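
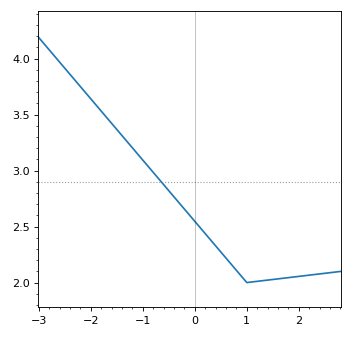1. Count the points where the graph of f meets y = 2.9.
1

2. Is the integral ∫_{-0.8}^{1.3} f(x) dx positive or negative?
positive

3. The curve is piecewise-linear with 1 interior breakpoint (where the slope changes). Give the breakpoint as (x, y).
(1, 2)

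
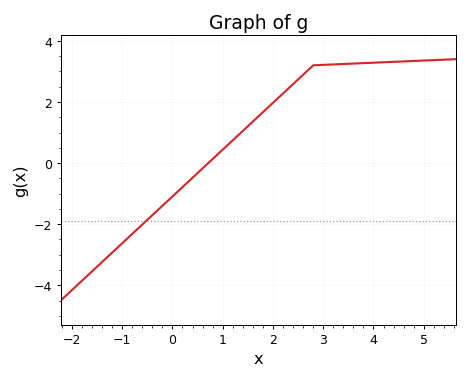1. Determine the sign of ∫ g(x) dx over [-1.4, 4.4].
positive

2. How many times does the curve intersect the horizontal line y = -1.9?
1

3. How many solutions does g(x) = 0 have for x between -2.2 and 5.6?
1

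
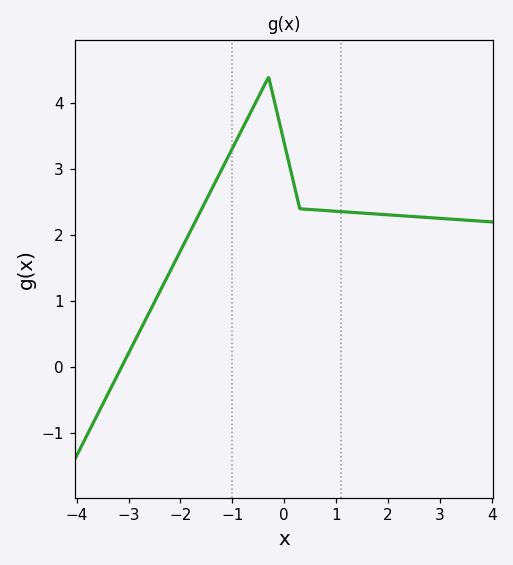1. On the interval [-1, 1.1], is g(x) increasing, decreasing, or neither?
neither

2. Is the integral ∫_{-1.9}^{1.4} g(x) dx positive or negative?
positive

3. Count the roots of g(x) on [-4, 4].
1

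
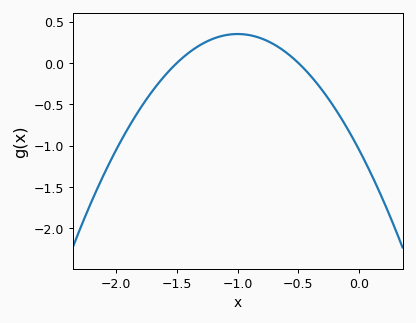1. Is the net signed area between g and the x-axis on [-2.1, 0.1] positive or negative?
negative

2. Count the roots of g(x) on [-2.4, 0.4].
2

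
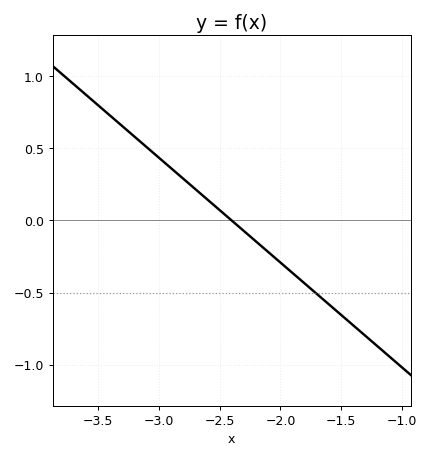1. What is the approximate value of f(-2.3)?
-0.05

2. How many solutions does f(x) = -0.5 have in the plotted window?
1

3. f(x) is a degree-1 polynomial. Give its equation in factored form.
y = -0.73(x + 2.4)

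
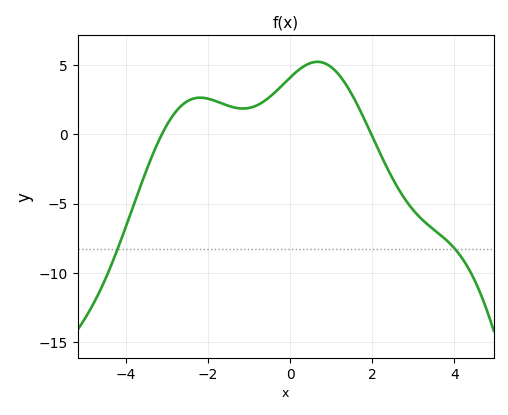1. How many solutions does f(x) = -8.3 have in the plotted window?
2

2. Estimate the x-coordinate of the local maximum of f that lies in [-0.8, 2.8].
0.666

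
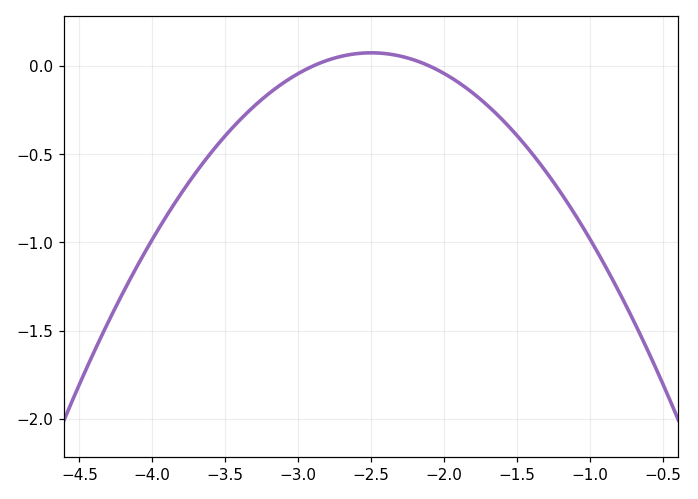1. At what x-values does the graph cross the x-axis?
-2.9, -2.1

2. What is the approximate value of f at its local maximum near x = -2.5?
0.1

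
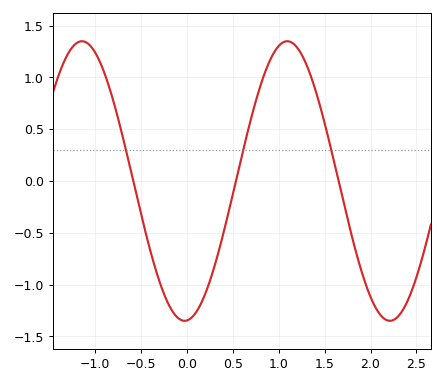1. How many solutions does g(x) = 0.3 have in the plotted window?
3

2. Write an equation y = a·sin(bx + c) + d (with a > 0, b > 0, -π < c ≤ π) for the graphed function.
y = 1.35sin(2.8x - 1.5) + 0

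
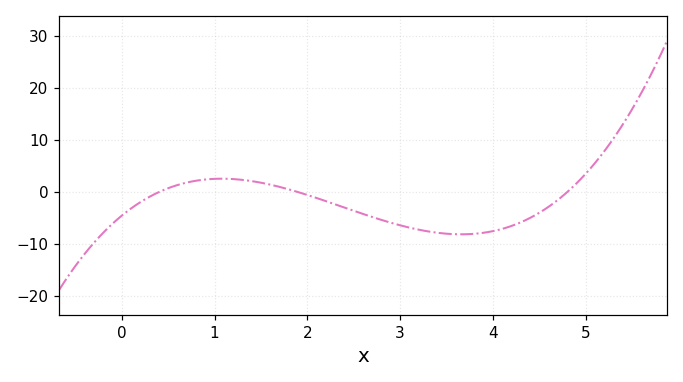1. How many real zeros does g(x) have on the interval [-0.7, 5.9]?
3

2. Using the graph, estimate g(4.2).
-6.5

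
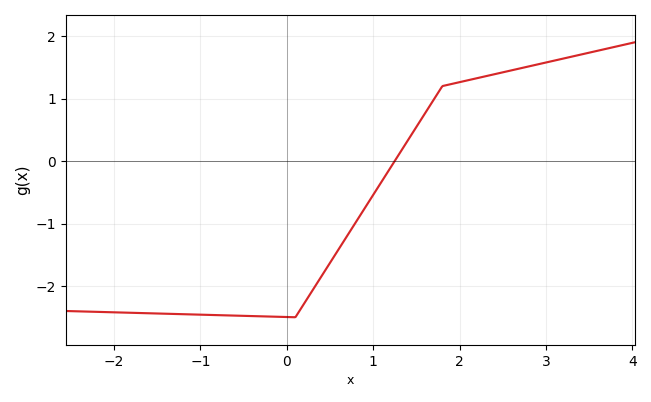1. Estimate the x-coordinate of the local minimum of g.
0.1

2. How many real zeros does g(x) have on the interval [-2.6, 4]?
1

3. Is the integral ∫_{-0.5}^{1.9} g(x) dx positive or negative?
negative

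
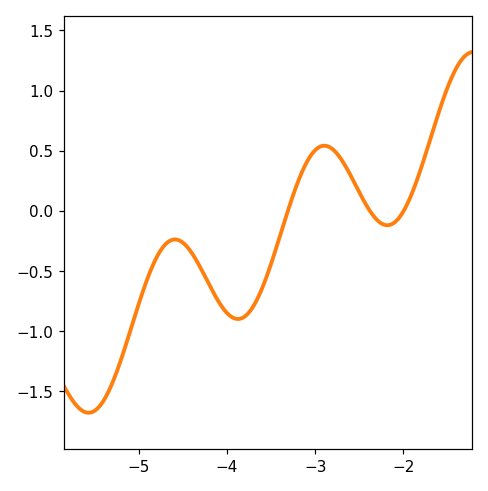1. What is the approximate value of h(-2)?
0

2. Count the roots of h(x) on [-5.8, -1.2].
3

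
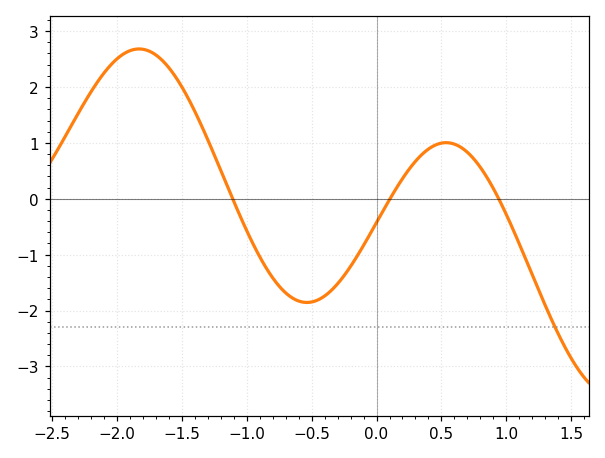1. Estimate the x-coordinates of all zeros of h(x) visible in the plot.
-1.11, 0.104, 0.94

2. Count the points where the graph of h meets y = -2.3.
1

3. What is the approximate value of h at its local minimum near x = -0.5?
-1.86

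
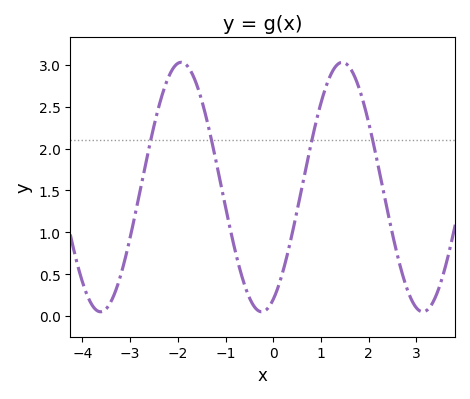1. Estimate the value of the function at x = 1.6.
2.97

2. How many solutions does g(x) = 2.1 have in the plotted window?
4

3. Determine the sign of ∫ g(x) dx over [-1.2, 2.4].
positive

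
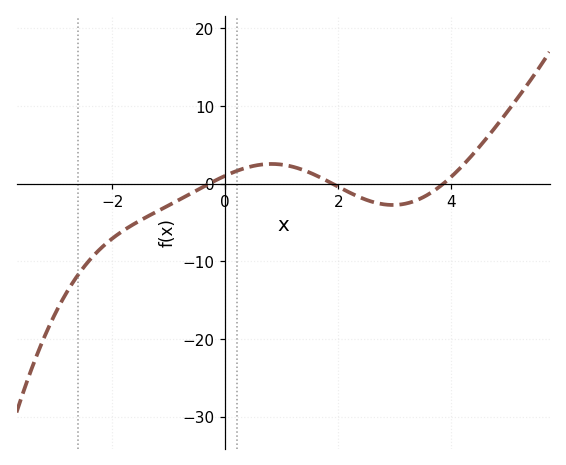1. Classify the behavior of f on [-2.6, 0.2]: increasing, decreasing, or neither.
increasing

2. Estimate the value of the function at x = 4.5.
4.77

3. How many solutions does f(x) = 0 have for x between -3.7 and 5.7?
3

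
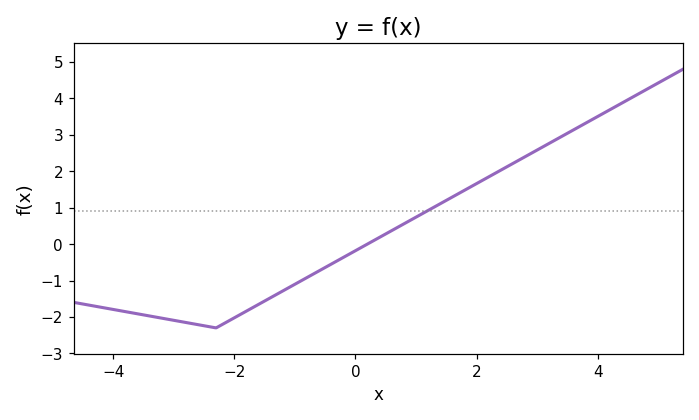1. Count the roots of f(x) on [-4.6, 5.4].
1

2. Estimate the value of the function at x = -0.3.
-0.459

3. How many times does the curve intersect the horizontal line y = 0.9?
1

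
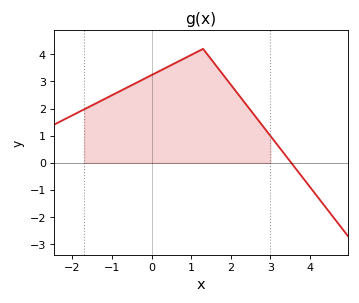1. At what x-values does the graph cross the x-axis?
3.52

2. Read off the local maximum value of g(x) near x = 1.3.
4.2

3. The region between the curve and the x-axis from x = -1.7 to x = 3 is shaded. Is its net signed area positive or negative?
positive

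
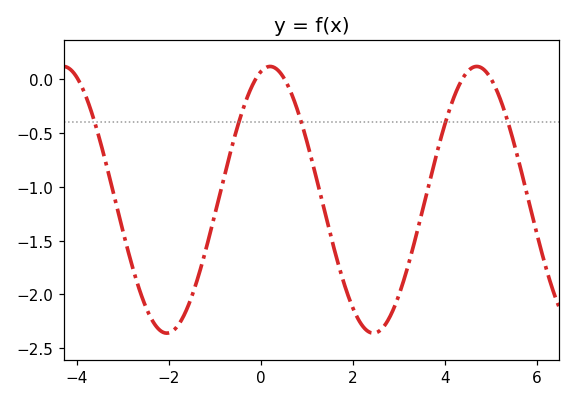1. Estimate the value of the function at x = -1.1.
-1.4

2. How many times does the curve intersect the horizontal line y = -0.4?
5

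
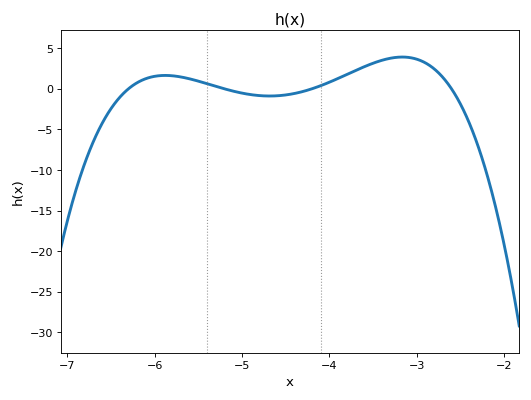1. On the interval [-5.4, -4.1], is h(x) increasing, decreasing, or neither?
neither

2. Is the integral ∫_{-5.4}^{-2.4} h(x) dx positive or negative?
positive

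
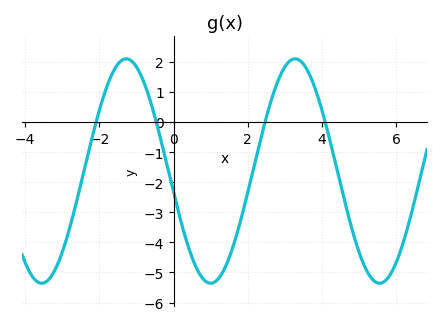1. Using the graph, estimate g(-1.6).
1.74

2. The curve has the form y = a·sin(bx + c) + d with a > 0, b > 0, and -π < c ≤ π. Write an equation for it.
y = 3.73sin(1.38x - 2.95) - 1.63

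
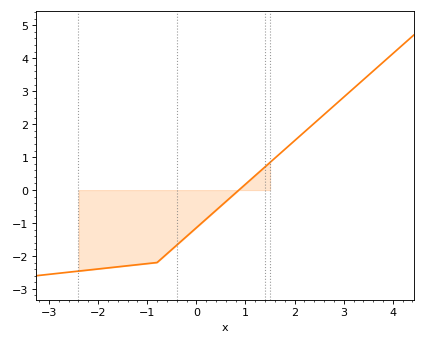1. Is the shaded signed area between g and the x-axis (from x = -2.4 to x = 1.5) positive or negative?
negative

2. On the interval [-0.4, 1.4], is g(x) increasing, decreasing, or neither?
increasing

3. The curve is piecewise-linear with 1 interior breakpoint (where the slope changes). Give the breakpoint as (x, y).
(-0.8, -2.2)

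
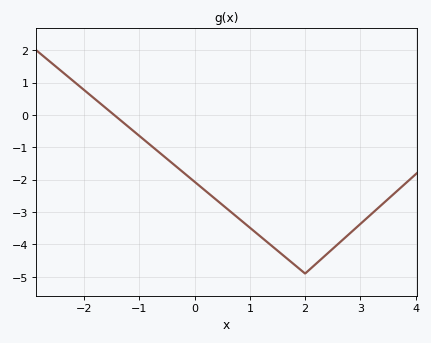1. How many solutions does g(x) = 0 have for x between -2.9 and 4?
1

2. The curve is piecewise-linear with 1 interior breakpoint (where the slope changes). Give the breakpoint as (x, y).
(2, -4.9)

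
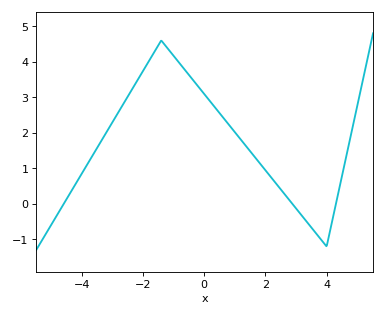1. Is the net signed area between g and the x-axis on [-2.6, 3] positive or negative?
positive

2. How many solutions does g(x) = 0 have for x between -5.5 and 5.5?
3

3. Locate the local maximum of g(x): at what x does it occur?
-1.4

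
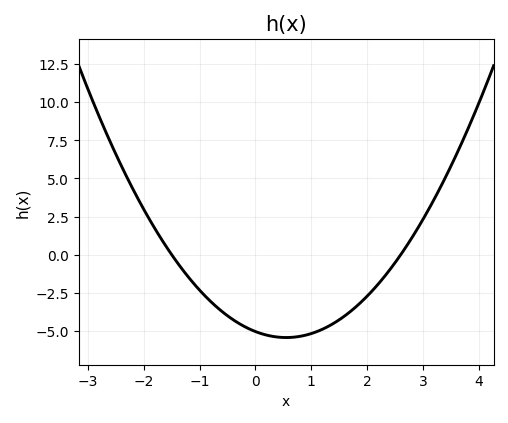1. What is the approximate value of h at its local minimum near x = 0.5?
-5.42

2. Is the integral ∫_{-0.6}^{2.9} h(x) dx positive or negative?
negative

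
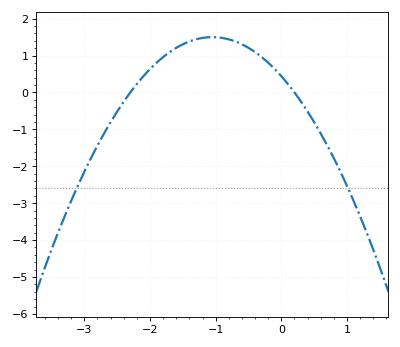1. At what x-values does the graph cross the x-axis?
-2.3, 0.2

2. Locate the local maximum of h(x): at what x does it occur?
-1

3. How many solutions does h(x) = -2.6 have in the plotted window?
2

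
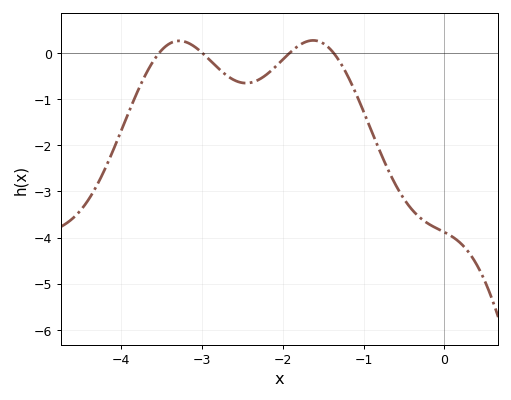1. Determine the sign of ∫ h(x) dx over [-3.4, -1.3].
negative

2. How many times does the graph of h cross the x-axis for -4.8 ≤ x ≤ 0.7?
4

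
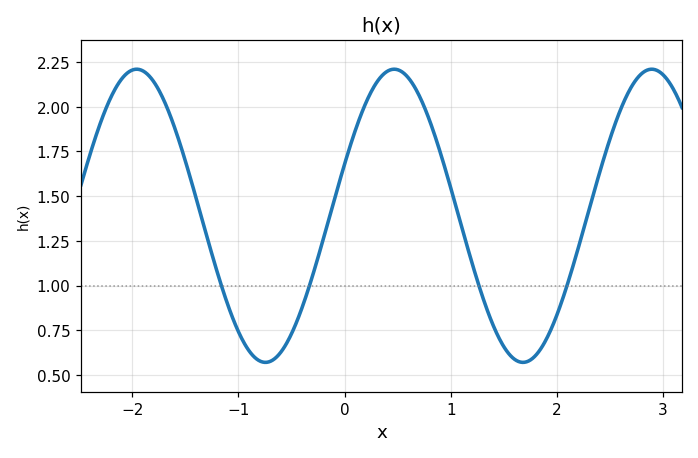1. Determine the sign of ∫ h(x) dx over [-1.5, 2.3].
positive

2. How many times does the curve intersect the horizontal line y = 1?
4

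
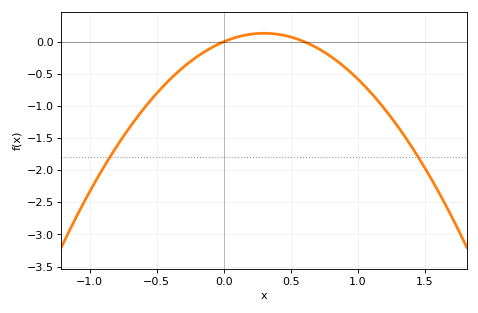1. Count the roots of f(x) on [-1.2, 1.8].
2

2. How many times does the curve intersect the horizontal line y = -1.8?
2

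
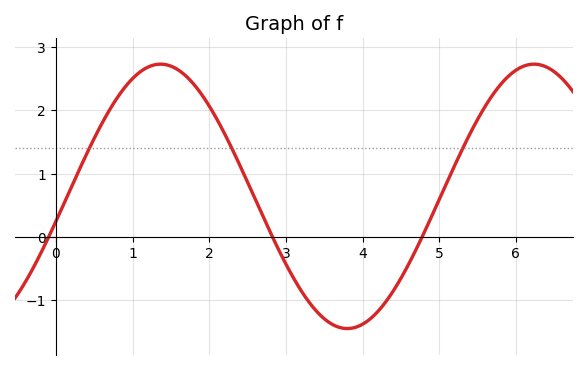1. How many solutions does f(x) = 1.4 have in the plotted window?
3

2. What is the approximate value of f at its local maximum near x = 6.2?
2.7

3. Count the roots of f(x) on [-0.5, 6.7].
3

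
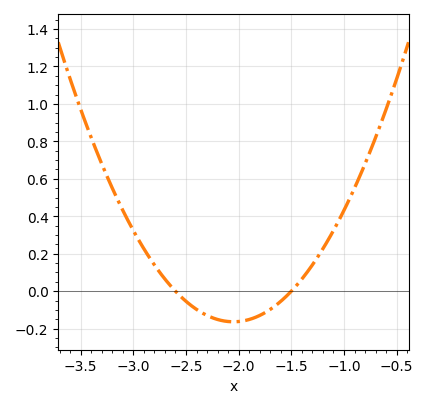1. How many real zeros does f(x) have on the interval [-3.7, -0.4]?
2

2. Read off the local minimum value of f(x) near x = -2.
-0.163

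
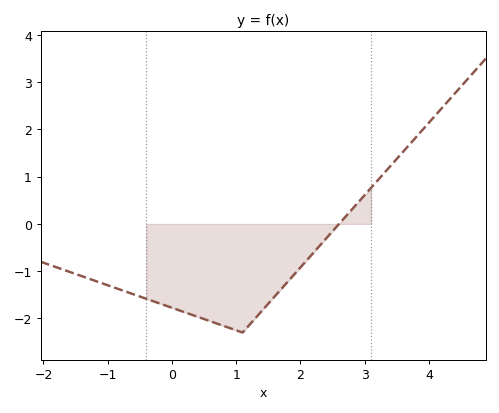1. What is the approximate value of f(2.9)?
0.458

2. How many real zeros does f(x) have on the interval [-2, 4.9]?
1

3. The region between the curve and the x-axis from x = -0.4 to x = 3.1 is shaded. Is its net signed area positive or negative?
negative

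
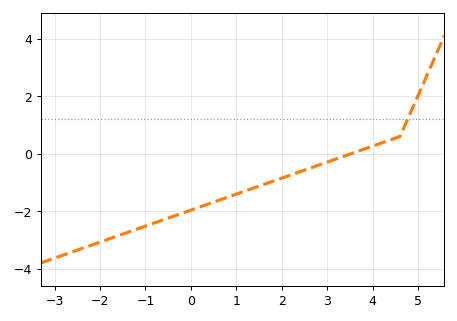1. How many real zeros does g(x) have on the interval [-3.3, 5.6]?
1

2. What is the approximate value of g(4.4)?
0.4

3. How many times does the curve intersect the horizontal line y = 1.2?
1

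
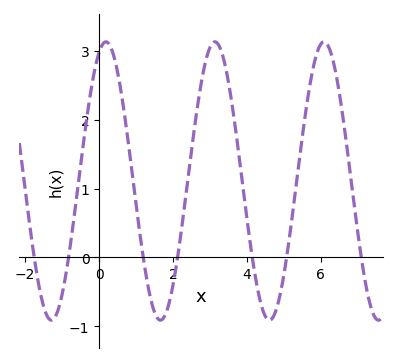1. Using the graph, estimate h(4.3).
-0.489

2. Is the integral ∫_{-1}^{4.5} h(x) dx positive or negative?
positive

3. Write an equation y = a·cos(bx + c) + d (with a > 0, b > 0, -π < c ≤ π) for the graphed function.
y = 2.02cos(2.13x - 0.392) + 1.11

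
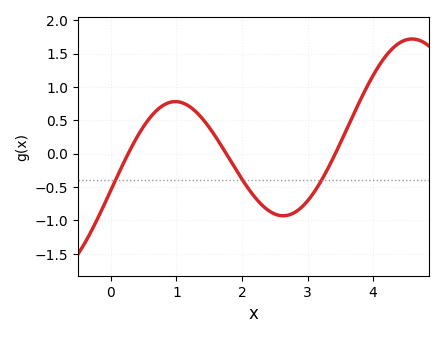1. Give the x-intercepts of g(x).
0.3, 1.8, 3.4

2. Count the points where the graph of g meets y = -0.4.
3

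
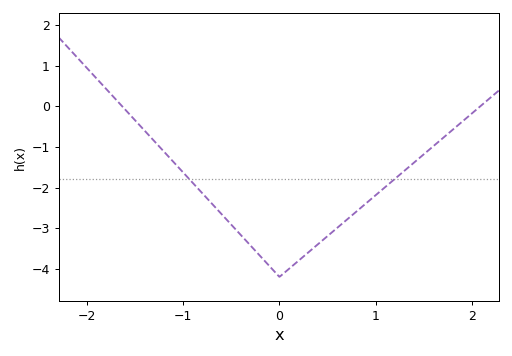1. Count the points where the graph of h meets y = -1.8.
2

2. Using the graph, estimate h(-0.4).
-3.17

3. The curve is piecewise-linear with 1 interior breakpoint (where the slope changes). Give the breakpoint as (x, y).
(0, -4.2)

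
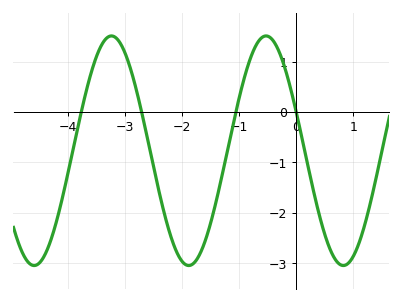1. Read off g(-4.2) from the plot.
-2.17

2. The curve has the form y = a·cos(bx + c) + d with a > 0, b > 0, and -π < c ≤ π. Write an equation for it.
y = 2.28cos(2.32x + 1.23) - 0.77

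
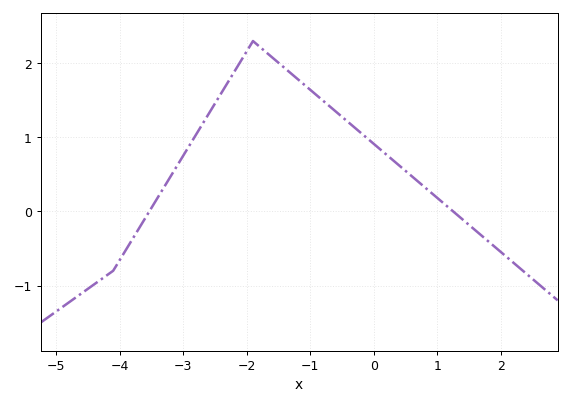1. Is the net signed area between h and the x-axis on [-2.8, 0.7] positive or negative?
positive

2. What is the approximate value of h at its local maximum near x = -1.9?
2.3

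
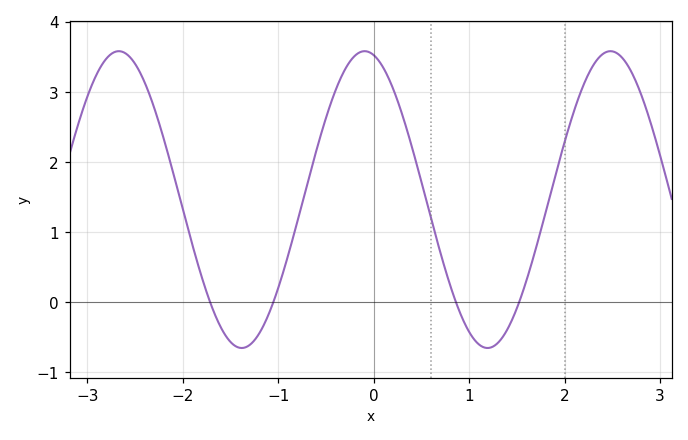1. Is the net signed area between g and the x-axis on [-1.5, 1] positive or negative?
positive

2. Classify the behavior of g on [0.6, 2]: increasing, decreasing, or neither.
neither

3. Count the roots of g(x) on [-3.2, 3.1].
4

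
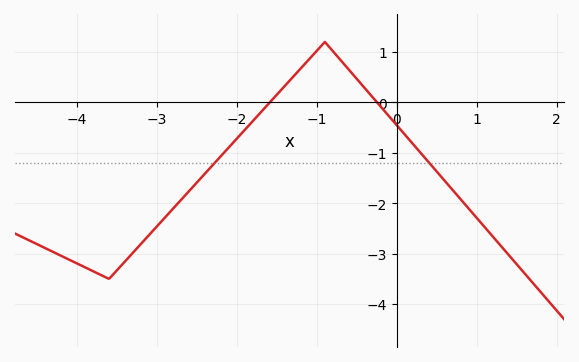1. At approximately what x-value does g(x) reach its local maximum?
-0.9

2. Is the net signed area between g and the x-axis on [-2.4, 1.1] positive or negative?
negative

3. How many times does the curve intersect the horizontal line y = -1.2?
2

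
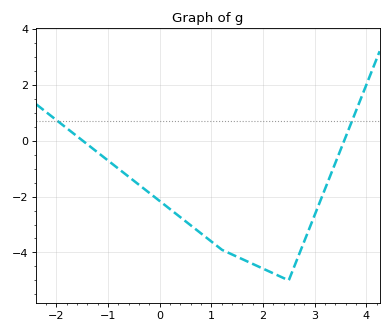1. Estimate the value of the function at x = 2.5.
-5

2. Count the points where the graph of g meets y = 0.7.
2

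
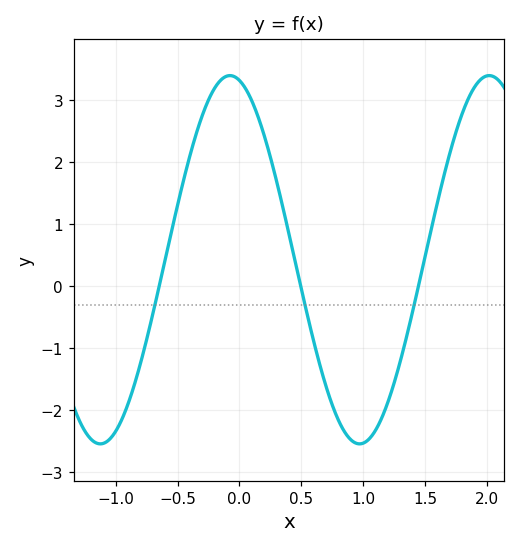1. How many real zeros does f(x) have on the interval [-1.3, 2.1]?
3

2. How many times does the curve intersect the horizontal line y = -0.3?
3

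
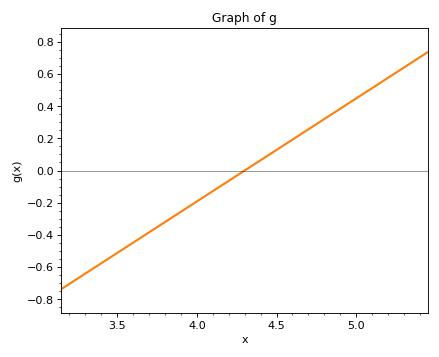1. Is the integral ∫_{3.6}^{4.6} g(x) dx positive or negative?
negative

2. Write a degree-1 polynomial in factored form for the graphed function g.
y = 0.64(x - 4.3)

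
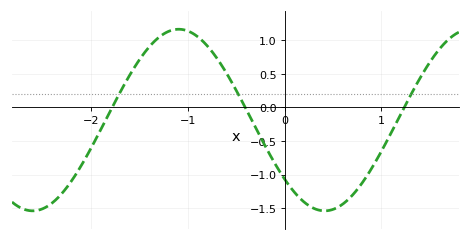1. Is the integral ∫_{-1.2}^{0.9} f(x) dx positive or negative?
negative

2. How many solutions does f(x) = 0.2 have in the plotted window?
3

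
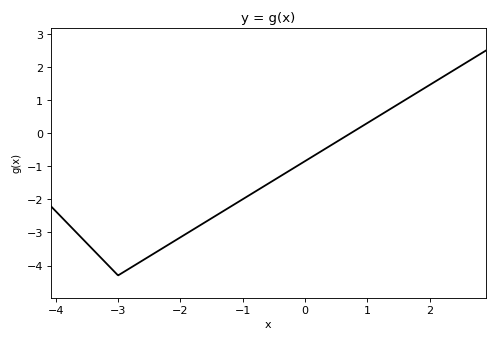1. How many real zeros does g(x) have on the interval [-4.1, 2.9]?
1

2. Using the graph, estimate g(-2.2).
-3.38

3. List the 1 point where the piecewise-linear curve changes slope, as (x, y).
(-3, -4.3)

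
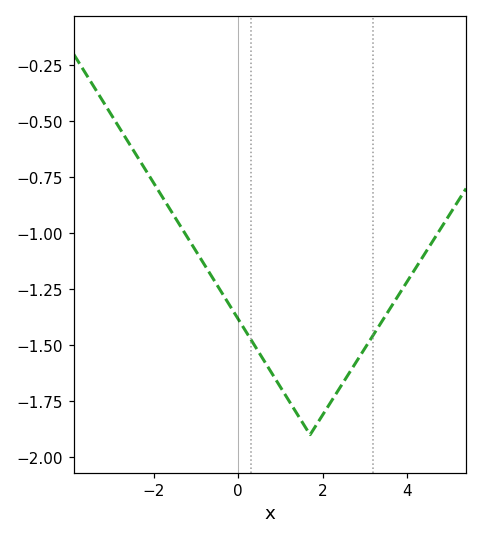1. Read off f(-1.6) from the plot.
-0.898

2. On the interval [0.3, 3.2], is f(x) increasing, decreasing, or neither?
neither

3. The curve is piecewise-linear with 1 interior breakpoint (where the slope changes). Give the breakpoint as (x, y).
(1.7, -1.9)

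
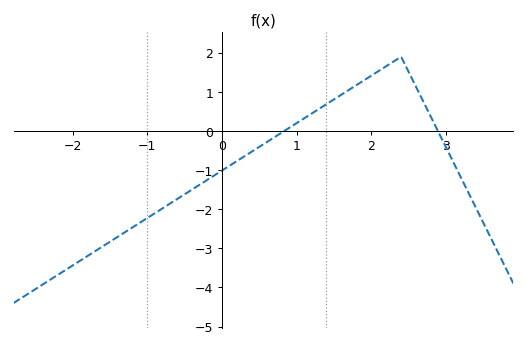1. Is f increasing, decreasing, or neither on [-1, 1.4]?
increasing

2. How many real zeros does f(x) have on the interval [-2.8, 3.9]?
2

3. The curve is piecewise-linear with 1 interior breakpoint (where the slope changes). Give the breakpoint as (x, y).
(2.4, 1.9)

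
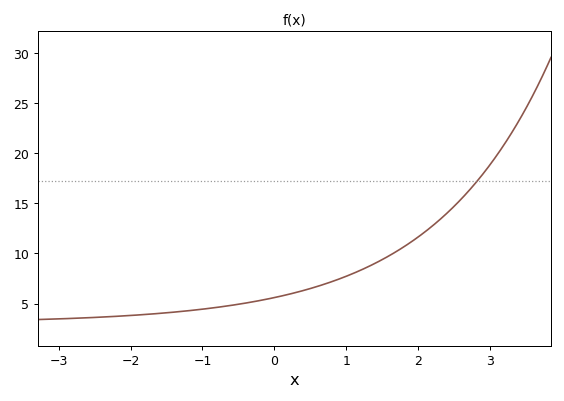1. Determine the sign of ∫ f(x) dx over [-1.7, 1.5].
positive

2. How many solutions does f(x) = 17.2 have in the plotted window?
1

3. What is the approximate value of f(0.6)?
6.71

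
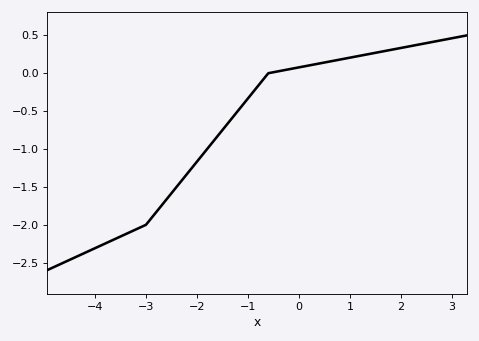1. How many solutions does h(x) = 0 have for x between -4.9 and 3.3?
1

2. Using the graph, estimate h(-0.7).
-0.083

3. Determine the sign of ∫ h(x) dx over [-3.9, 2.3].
negative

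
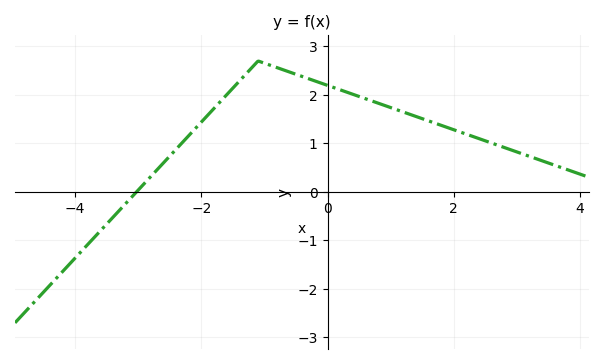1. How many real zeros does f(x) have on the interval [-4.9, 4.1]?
1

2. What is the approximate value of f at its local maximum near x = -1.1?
2.7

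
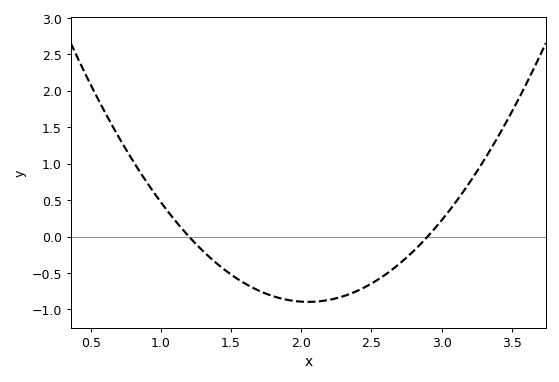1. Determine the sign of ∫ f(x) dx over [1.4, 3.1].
negative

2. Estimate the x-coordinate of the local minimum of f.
2.05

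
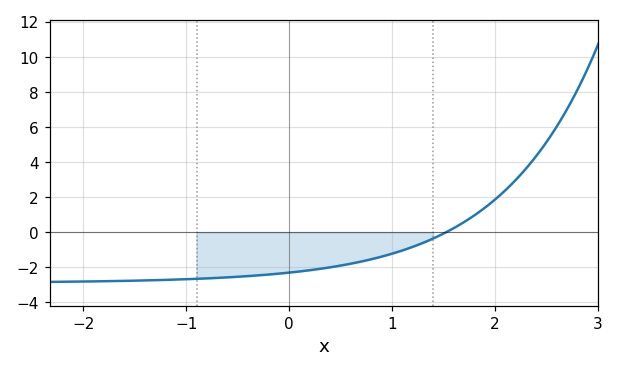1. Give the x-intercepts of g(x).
1.5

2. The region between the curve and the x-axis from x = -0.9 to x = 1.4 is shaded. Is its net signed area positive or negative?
negative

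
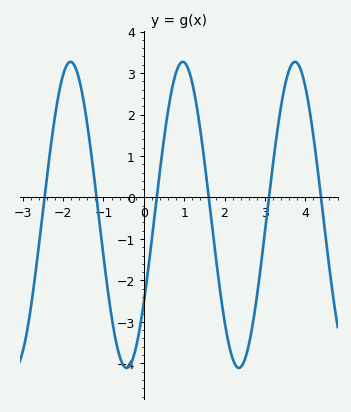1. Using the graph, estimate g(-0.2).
-3.64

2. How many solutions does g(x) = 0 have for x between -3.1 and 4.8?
6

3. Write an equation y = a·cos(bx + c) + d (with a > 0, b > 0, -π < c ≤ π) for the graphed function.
y = 3.69cos(2.26x - 2.18) - 0.42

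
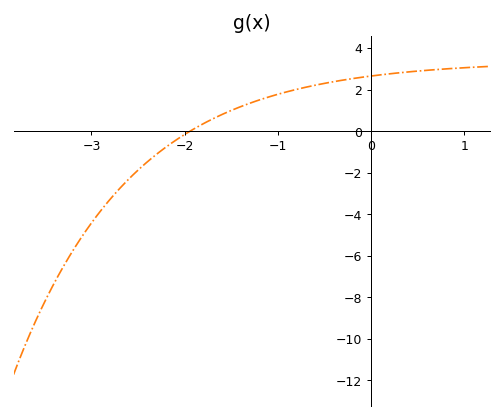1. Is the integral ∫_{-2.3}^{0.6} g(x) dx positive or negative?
positive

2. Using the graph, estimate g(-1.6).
0.796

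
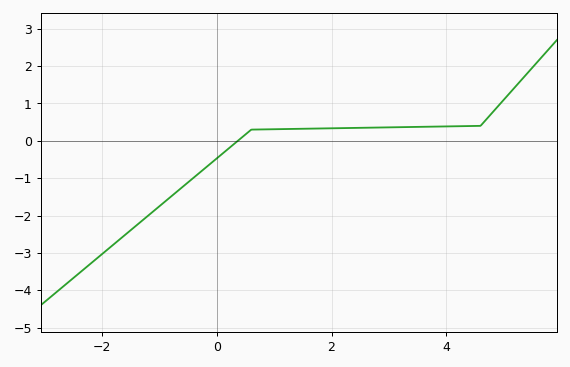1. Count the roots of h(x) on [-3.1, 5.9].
1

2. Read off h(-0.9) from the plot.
-1.6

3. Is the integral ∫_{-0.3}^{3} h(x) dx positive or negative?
positive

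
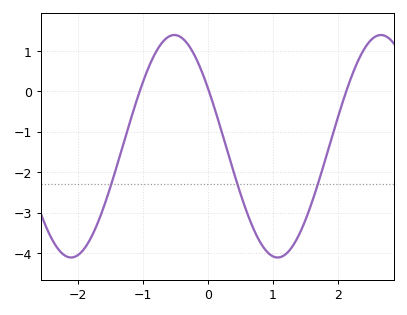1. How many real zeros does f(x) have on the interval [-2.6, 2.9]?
3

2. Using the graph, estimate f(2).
-0.6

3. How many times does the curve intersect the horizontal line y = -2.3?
3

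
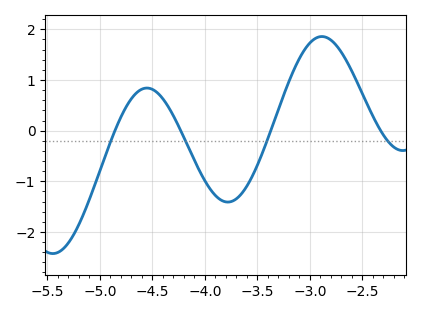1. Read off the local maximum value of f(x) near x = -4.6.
0.8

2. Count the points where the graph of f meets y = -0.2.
4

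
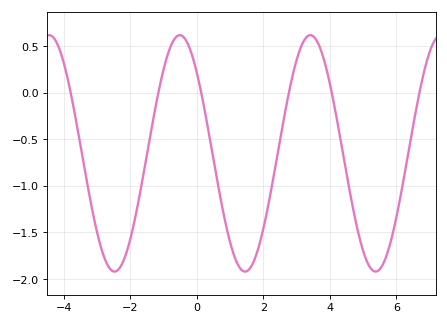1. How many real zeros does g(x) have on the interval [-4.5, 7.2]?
6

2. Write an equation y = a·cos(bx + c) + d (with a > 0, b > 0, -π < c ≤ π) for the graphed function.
y = 1.27cos(1.6x + 0.82) - 0.65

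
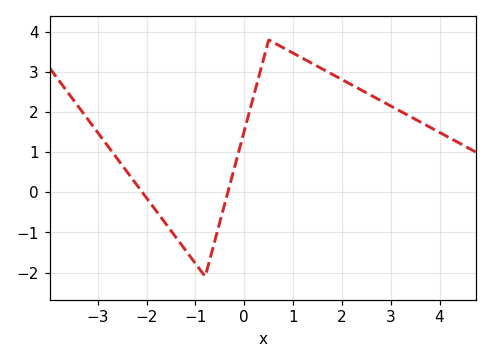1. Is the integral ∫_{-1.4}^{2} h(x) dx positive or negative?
positive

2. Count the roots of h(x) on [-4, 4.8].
2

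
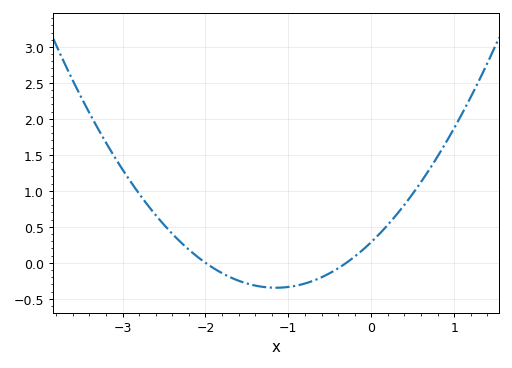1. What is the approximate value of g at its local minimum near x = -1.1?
-0.347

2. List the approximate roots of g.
-2, -0.3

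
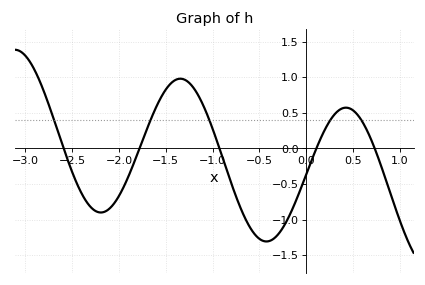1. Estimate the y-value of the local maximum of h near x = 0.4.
0.55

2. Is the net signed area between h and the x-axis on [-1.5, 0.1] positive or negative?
negative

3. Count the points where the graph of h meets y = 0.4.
5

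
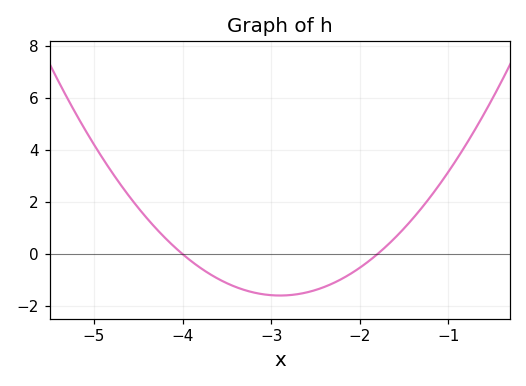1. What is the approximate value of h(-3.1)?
-1.54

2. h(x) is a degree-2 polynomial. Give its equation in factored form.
y = 1.32(x + 4)(x + 1.8)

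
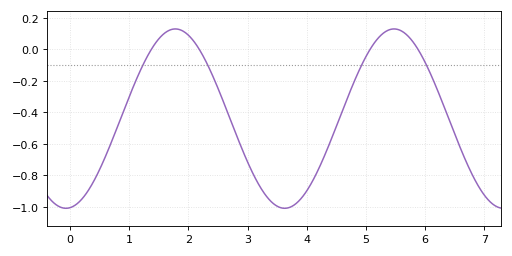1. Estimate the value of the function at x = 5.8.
0.04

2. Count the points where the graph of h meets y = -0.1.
4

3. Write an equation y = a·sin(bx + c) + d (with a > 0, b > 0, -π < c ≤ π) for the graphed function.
y = 0.57sin(1.7x - 1.5) - 0.44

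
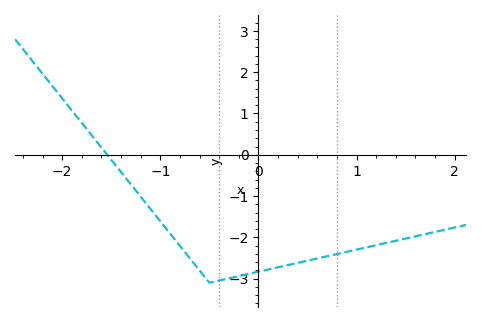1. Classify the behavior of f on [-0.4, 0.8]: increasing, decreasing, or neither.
increasing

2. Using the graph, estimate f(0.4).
-2.62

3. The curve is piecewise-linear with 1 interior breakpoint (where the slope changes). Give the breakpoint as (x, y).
(-0.5, -3.1)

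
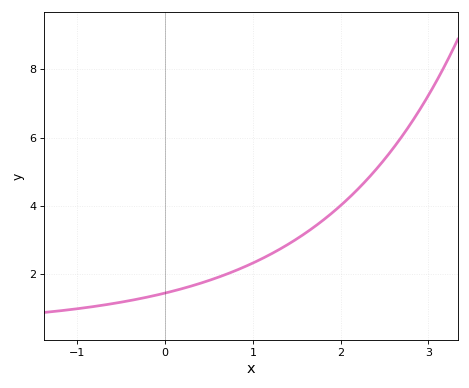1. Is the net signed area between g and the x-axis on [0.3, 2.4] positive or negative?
positive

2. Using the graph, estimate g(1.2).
2.6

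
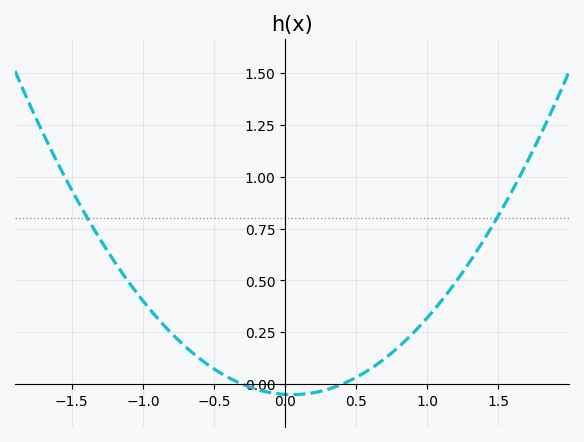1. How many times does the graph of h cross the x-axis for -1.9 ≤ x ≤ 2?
2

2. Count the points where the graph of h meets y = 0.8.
2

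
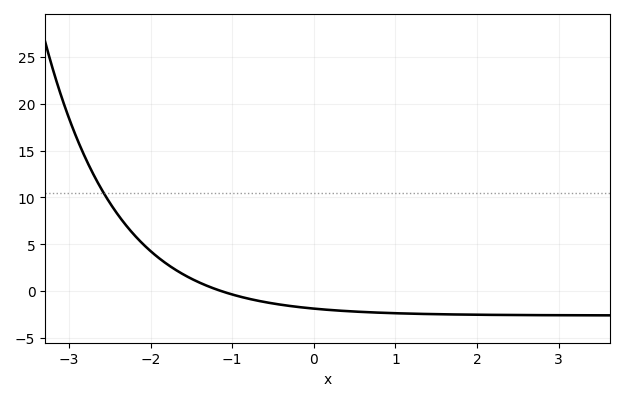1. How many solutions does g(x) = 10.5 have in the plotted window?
1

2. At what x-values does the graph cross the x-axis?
-1.1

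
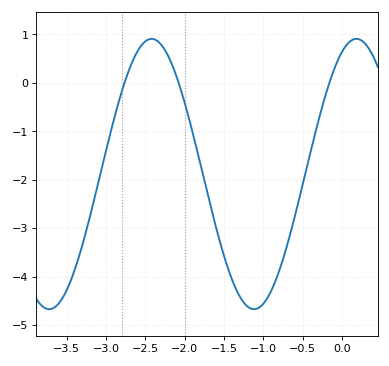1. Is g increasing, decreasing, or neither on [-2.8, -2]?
neither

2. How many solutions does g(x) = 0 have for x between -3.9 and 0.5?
3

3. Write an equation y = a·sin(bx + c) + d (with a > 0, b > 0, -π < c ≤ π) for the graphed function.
y = 2.79sin(2.4x + 1.1) - 1.88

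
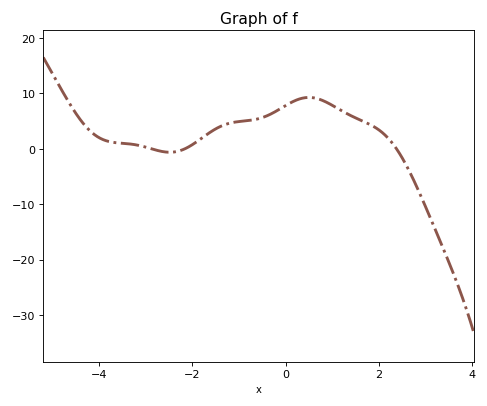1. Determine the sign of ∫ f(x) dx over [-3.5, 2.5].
positive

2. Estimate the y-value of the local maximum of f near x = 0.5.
9.24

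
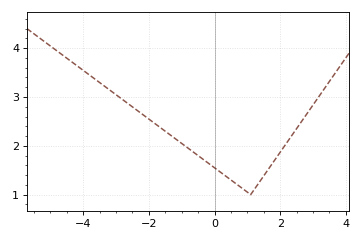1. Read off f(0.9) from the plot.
1.1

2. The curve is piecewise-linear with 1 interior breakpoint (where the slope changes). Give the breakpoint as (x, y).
(1.1, 1)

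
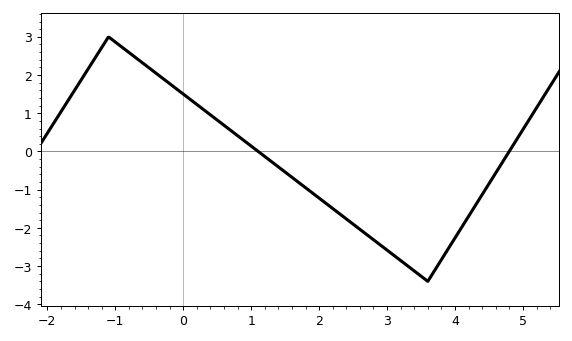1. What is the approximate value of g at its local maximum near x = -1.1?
3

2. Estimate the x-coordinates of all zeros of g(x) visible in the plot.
1.1, 4.8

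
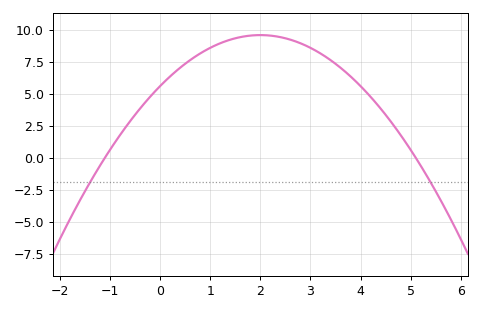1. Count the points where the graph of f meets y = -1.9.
2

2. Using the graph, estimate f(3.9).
6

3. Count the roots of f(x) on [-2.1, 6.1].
2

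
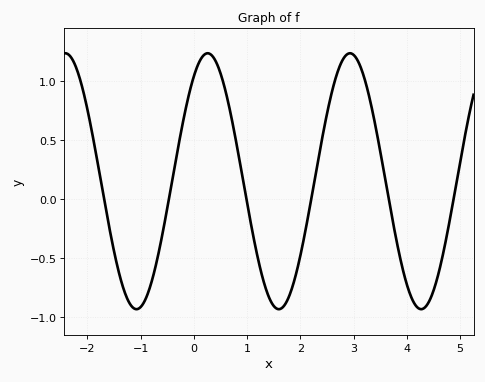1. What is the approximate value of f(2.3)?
0.25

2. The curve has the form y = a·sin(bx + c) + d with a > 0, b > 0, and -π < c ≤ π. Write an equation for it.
y = 1.08sin(2.4x + 0.96) + 0.15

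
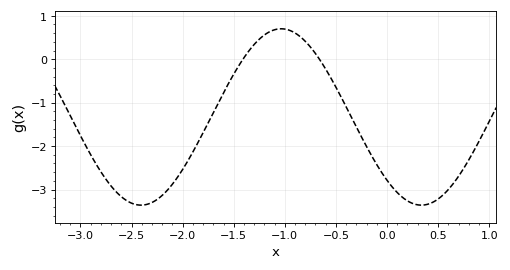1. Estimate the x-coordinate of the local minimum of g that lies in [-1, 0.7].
0.336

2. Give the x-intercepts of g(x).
-1.41, -0.662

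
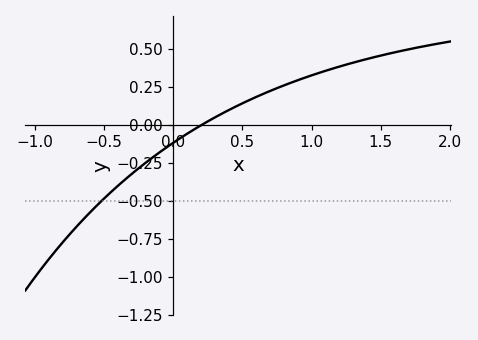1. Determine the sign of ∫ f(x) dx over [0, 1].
positive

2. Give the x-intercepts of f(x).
0.2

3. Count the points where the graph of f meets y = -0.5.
1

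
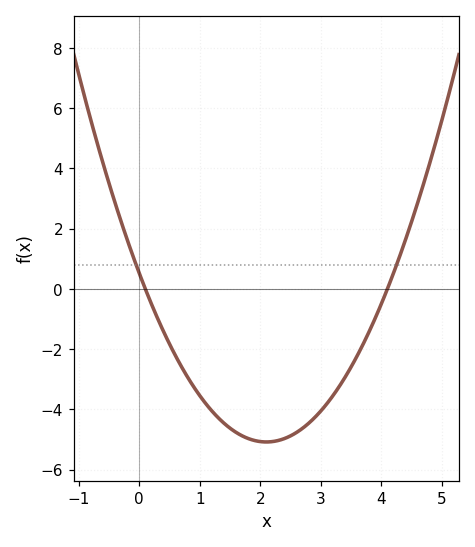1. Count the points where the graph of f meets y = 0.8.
2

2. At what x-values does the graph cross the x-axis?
0.1, 4.1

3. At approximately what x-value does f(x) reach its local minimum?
2.1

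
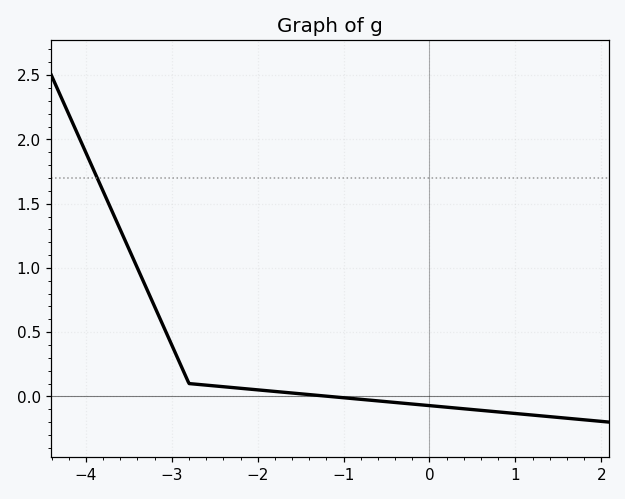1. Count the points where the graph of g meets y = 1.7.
1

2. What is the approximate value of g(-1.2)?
0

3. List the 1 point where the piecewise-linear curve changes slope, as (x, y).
(-2.8, 0.1)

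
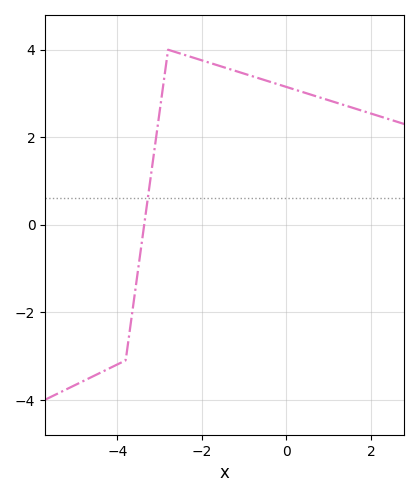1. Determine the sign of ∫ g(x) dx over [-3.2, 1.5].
positive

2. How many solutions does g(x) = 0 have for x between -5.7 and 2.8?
1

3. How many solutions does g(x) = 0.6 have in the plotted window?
1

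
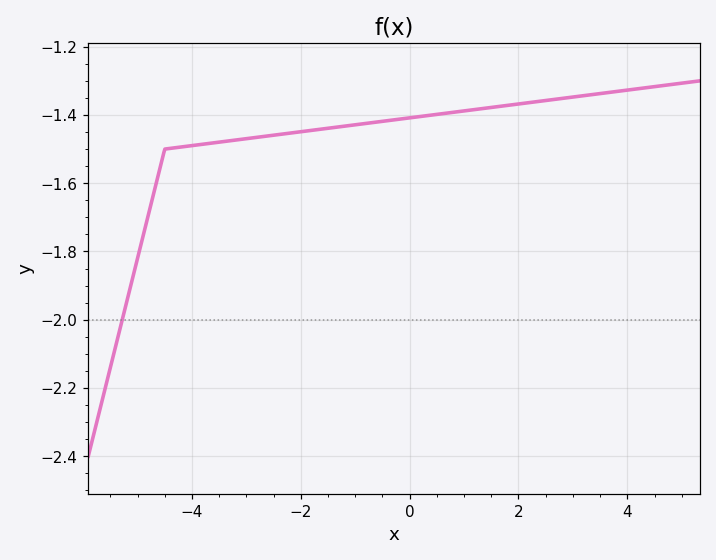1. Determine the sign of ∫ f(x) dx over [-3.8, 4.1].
negative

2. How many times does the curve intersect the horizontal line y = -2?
1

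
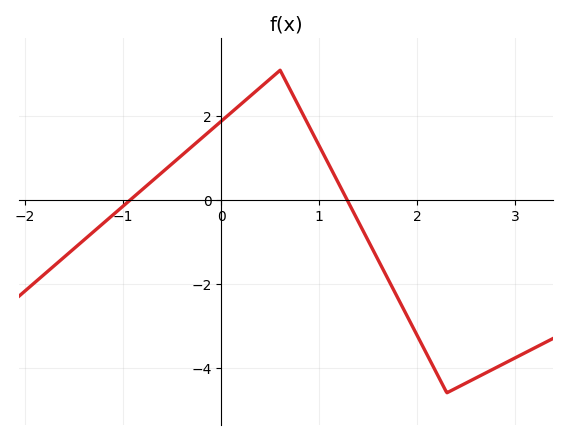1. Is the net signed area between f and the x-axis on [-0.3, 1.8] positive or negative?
positive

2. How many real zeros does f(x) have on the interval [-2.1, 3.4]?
2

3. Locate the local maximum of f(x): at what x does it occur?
0.599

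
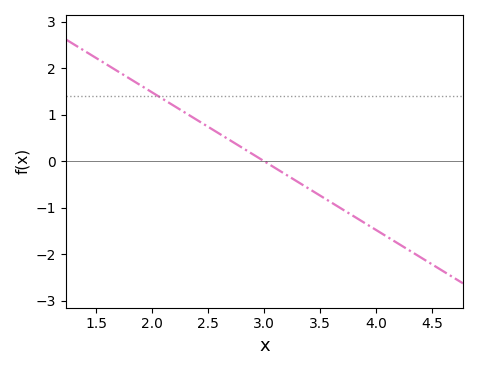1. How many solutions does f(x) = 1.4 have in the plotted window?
1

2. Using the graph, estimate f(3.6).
-0.9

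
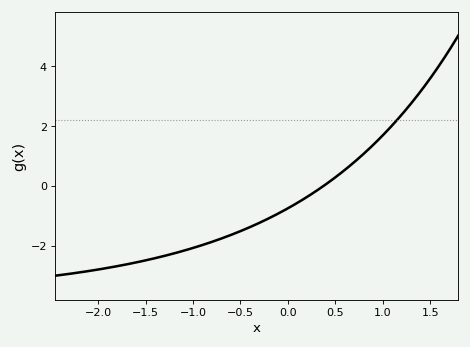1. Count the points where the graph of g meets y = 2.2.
1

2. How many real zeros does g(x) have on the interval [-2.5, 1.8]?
1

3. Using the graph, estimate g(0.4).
0.054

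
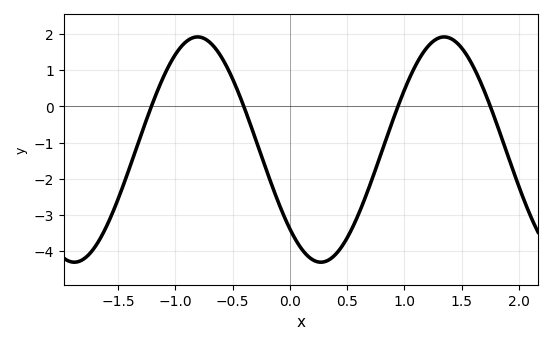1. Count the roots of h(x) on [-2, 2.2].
4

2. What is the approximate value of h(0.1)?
-3.92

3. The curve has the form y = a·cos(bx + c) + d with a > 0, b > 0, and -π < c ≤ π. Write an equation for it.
y = 3.11cos(2.92x + 2.35) - 1.19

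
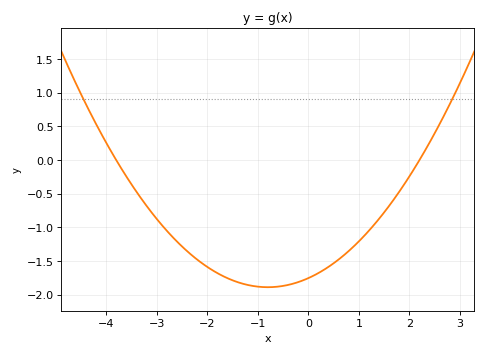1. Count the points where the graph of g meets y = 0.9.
2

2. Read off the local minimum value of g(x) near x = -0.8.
-1.89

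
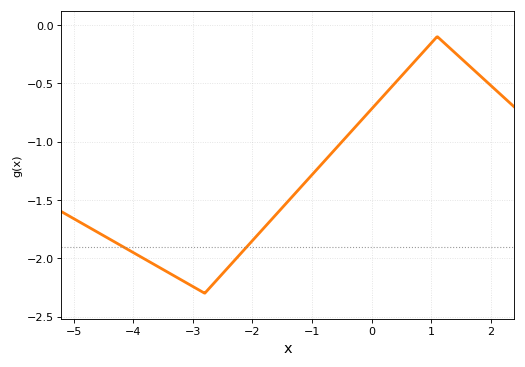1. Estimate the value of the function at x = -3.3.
-2.15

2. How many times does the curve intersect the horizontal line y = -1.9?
2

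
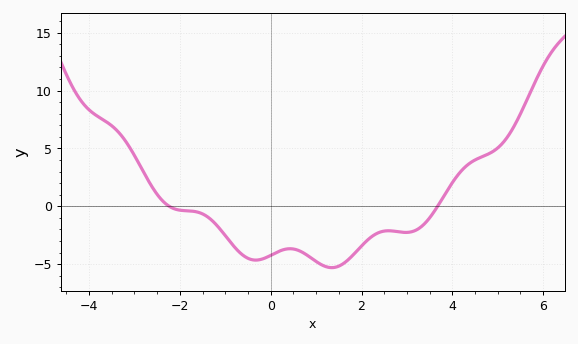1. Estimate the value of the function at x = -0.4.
-4.5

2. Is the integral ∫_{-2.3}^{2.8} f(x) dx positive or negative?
negative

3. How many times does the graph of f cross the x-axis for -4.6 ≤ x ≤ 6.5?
2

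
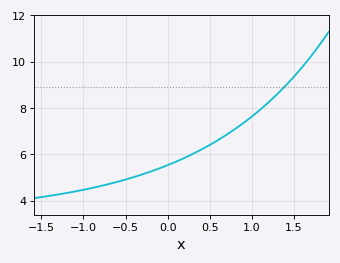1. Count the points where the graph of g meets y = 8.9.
1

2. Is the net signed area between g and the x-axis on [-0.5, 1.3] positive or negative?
positive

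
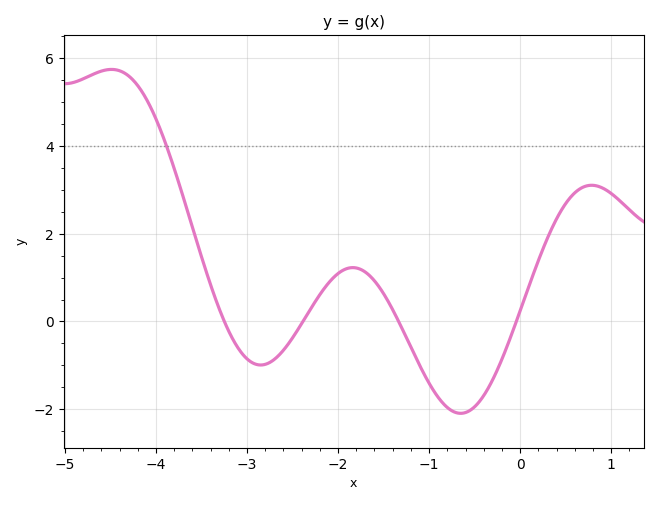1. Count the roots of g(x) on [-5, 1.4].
4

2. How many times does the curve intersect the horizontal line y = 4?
1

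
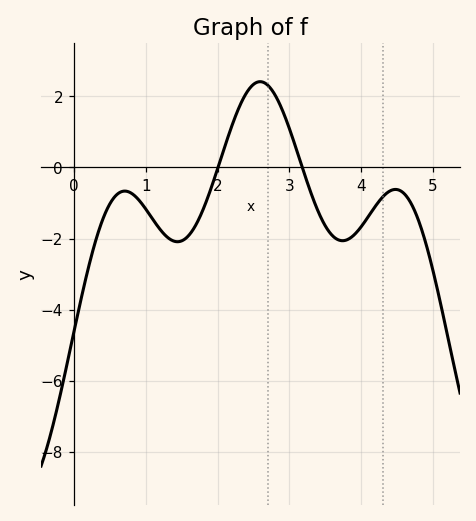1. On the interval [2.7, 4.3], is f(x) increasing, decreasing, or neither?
neither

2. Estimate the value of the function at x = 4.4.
-0.6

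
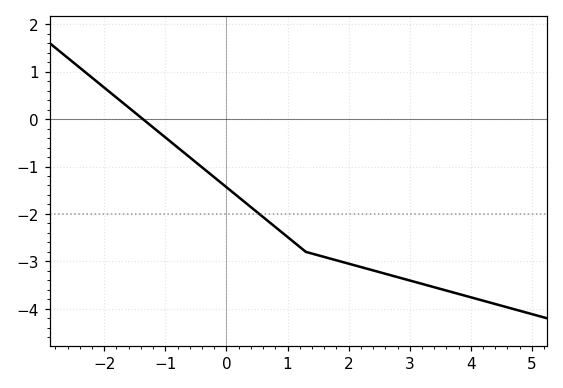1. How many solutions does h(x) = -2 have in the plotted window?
1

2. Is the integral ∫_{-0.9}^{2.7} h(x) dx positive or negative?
negative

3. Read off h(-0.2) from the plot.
-1.23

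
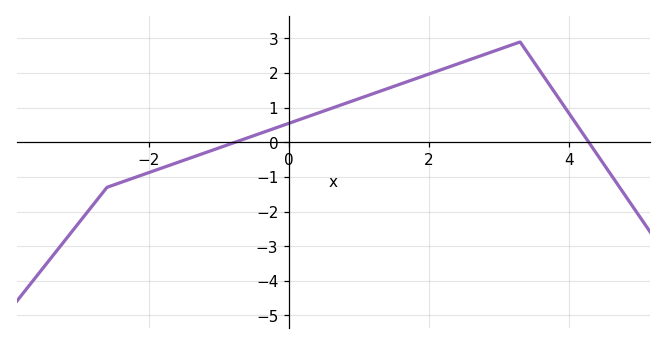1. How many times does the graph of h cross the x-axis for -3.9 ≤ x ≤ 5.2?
2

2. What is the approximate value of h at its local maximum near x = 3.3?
2.9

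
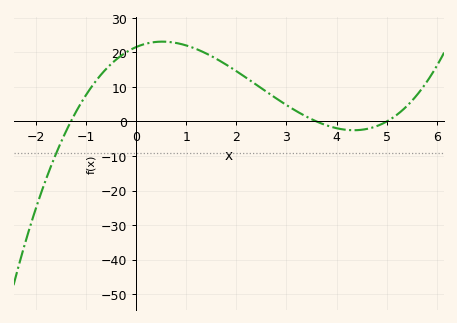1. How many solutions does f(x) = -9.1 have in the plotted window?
1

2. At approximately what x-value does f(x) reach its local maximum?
0.523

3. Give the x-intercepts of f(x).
-1.3, 3.6, 5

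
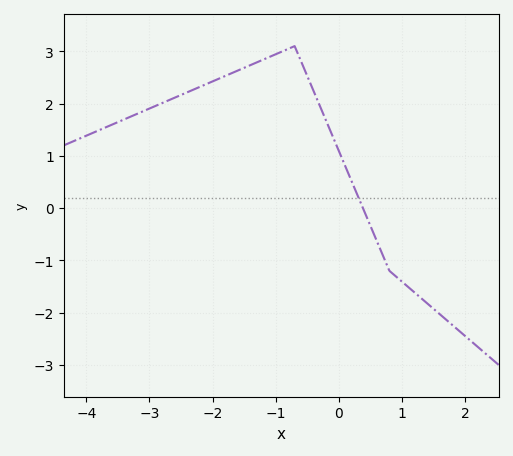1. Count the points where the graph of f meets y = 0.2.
1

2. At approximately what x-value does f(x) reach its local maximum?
-0.7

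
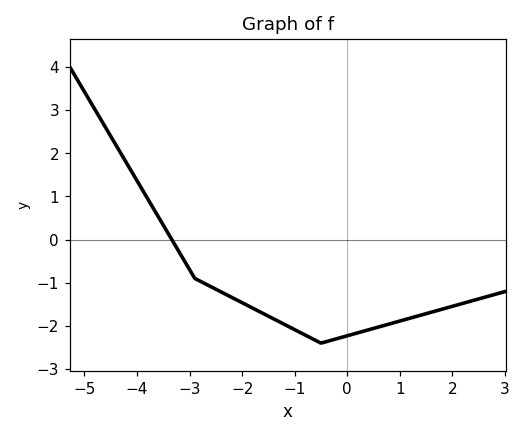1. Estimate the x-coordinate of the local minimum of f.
-0.4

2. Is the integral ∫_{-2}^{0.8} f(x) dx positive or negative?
negative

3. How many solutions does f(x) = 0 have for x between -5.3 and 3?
1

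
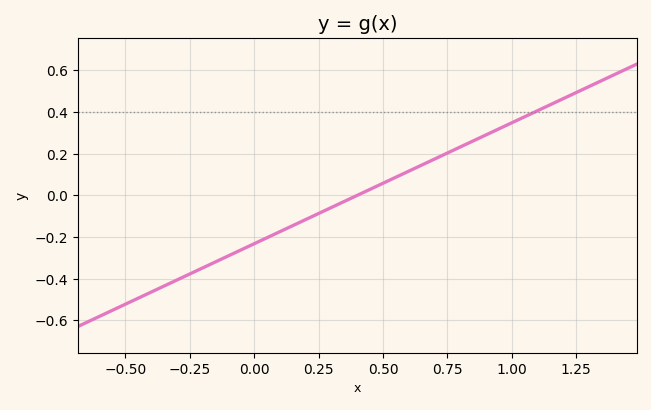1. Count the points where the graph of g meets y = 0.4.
1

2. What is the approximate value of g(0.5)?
0.058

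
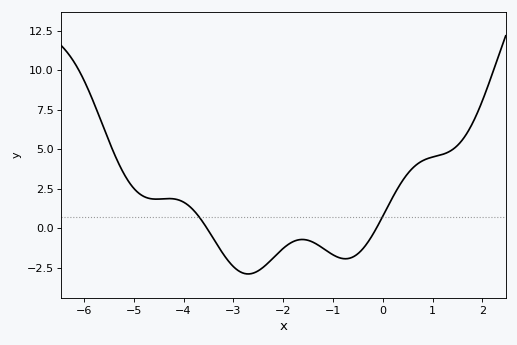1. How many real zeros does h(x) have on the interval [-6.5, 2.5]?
2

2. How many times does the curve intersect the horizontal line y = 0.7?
2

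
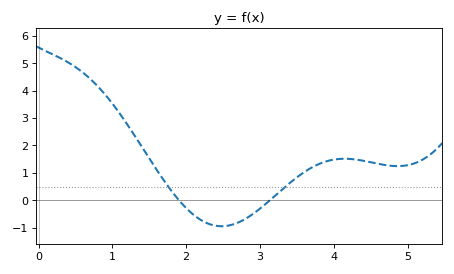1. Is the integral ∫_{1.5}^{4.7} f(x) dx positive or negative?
positive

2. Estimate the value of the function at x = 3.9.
1.42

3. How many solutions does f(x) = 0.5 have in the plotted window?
2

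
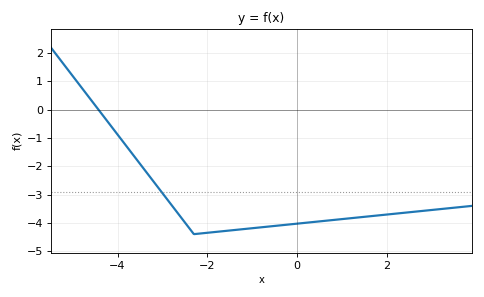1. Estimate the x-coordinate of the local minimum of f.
-2.3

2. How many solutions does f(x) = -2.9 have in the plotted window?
1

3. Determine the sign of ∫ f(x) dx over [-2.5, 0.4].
negative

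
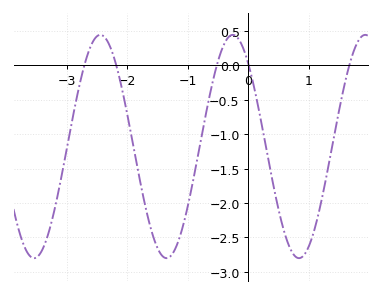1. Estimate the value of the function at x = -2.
-0.7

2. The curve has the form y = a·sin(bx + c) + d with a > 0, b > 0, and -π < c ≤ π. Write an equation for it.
y = 1.62sin(2.9x + 2.3) - 1.18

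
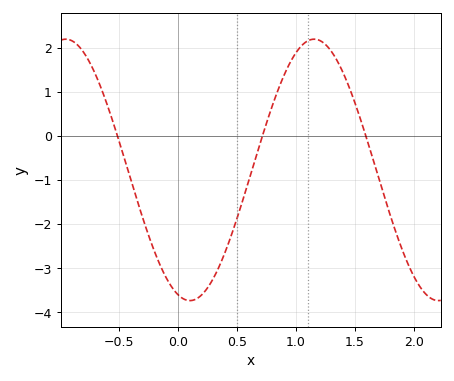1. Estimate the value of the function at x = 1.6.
-0.1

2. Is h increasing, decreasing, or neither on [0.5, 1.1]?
increasing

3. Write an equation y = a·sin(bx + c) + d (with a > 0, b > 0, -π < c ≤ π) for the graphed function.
y = 2.97sin(3x - 1.9) - 0.77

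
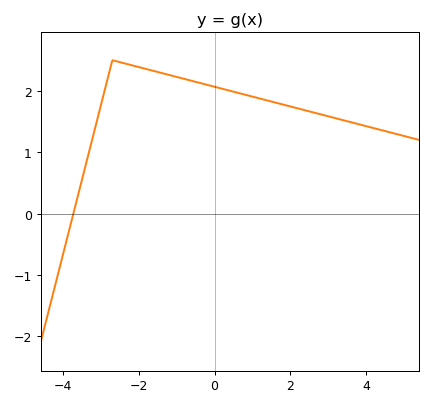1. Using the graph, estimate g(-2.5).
2.5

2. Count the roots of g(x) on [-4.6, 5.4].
1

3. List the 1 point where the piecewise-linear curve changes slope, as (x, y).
(-2.7, 2.5)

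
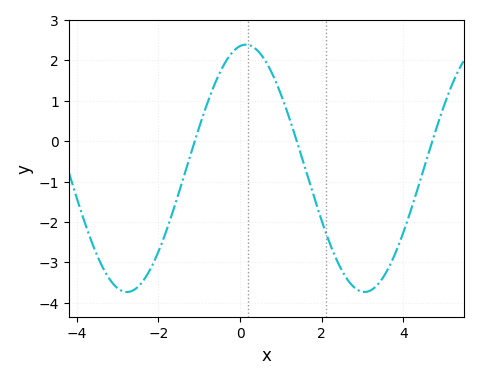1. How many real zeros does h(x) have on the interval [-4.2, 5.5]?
3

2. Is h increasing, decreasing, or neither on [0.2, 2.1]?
decreasing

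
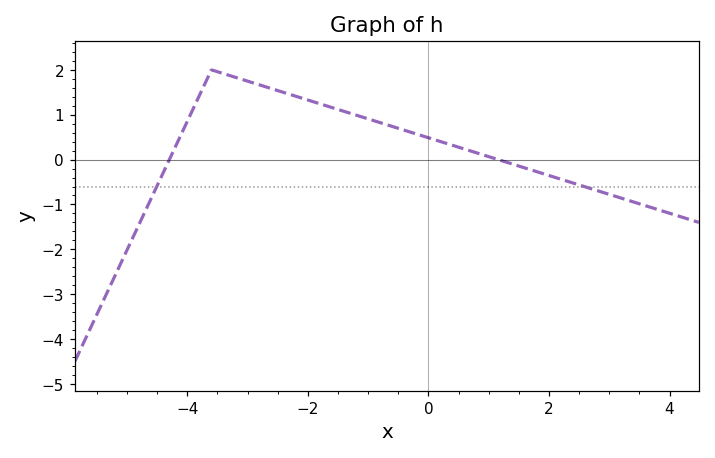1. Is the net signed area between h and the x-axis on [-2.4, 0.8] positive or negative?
positive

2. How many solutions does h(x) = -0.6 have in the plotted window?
2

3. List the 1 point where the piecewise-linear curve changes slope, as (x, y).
(-3.6, 2)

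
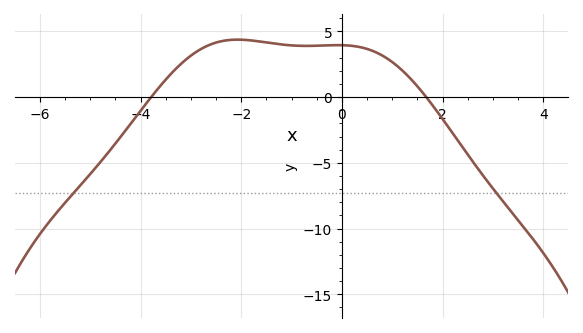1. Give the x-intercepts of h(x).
-3.79, 1.68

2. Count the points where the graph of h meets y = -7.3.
2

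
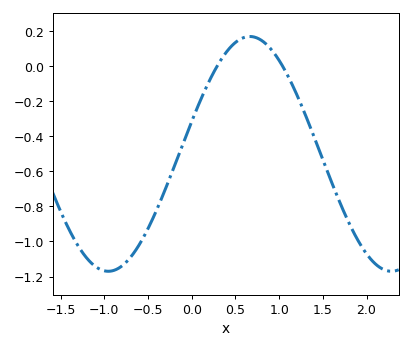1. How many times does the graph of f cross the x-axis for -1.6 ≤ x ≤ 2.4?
2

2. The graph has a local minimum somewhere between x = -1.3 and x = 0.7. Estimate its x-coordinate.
-0.955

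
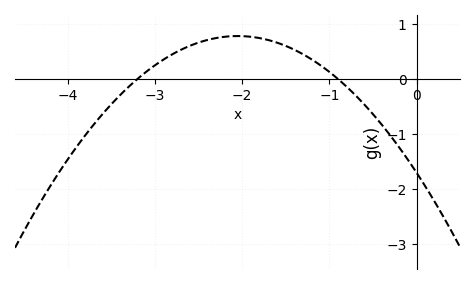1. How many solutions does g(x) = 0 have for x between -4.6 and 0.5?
2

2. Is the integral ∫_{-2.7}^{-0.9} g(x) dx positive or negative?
positive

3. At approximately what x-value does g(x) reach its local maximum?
-2.05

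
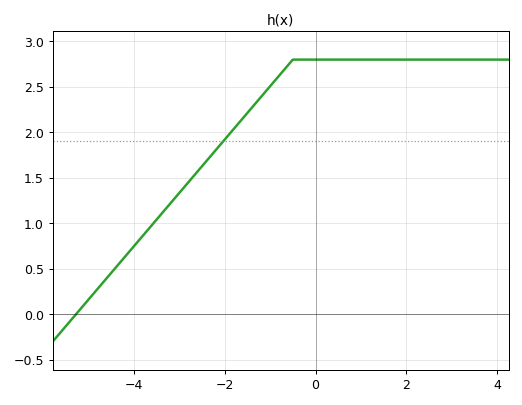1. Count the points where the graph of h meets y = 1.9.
1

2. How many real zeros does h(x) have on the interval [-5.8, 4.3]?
1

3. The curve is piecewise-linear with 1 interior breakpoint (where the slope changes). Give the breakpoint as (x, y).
(-0.5, 2.8)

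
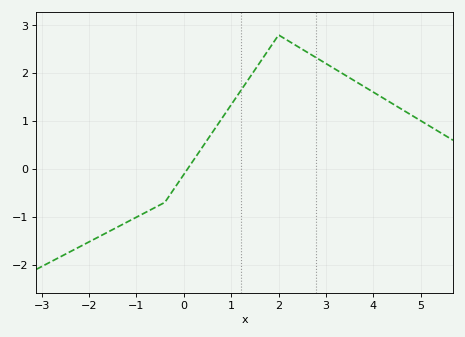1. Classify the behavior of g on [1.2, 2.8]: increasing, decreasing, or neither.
neither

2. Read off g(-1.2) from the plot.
-1.11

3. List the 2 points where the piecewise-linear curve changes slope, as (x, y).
(-0.4, -0.7); (2, 2.8)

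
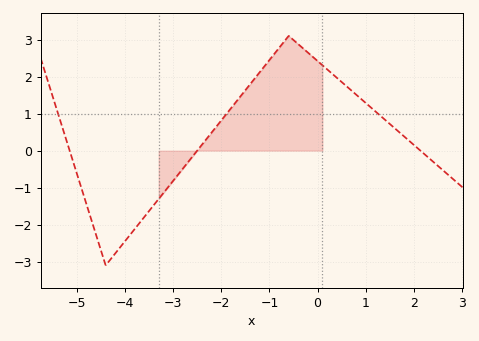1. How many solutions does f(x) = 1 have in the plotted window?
3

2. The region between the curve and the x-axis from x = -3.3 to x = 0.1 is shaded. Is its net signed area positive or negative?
positive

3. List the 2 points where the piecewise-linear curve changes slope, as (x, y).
(-4.4, -3.1); (-0.6, 3.1)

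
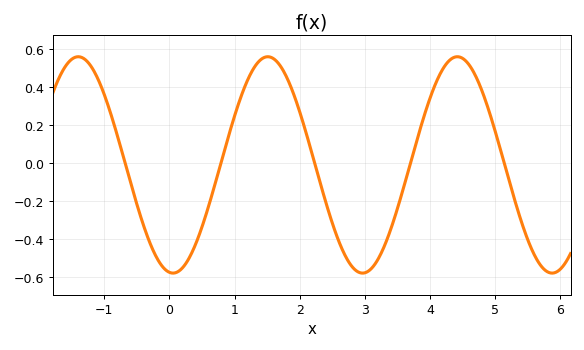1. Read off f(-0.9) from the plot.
0.26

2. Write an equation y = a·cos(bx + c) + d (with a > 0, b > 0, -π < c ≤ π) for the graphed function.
y = 0.57cos(2.16x + 3.02) - 0.01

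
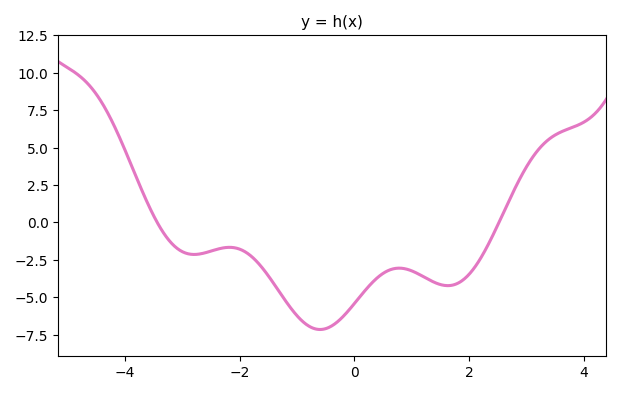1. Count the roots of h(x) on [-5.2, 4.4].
2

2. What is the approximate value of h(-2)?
-2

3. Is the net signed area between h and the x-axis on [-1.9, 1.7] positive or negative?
negative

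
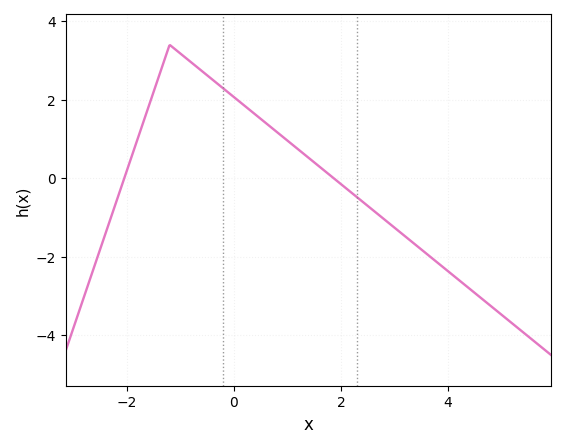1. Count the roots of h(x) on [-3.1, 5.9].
2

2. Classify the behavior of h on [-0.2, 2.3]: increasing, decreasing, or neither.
decreasing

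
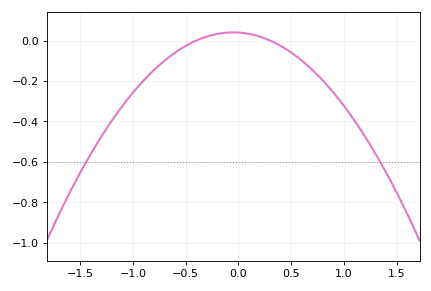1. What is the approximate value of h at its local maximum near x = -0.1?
0.04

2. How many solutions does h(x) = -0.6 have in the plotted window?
2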